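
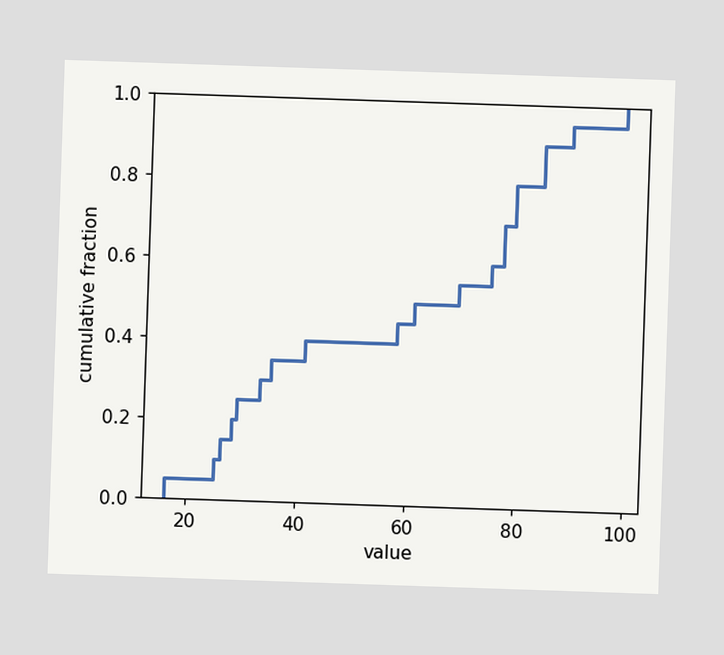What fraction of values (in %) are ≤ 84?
90%

At x=84 the ECDF step is at 90%.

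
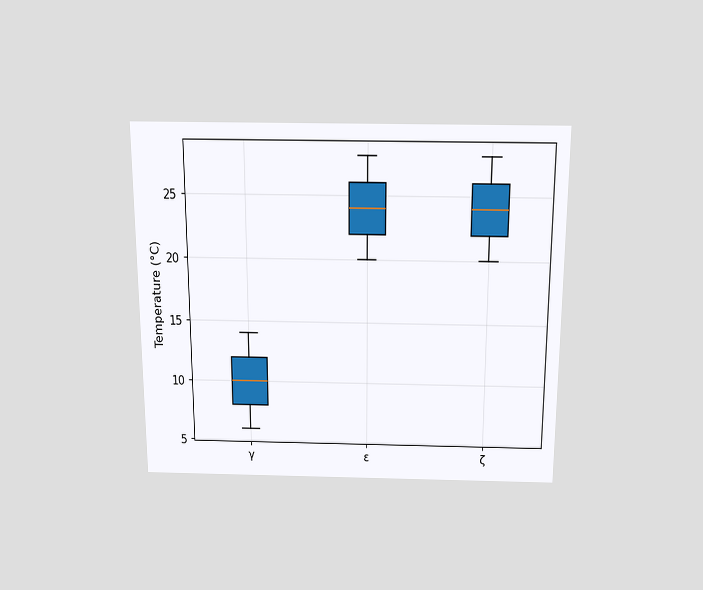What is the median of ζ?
24°C

The chart is viewed slightly from above. The median line in the ζ box sits at 24°C.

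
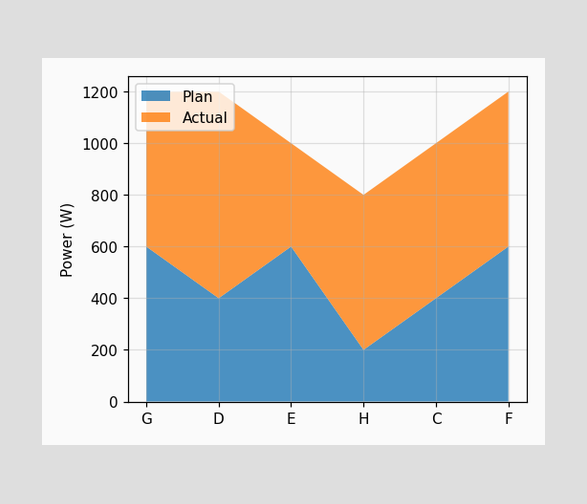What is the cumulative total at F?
1200W

The stacked total at F reaches 1200W.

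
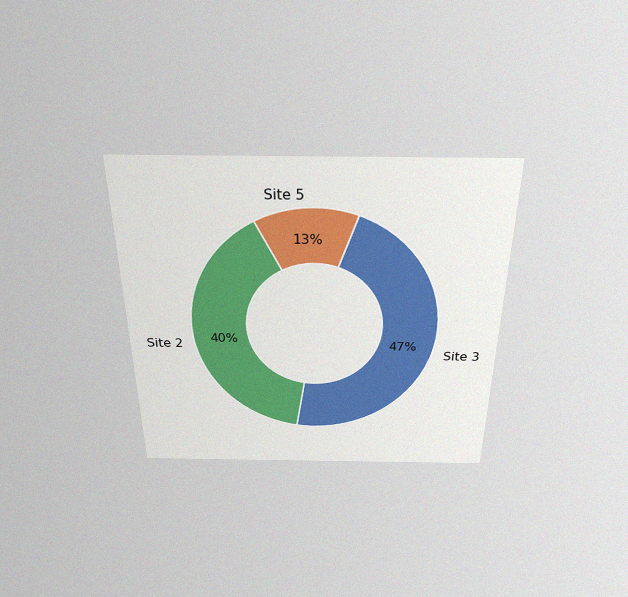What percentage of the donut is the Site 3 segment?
The chart is viewed slightly from above, with some photo noise. The Site 3 segment takes up 47% of the ring.

47%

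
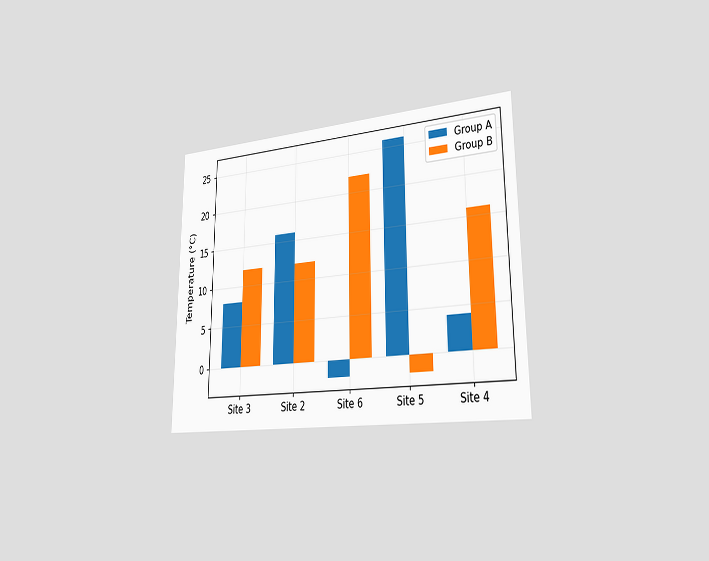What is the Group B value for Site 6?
The chart is viewed slightly from the right. The Group B bar at Site 6 reaches 22°C on the y-axis.

22°C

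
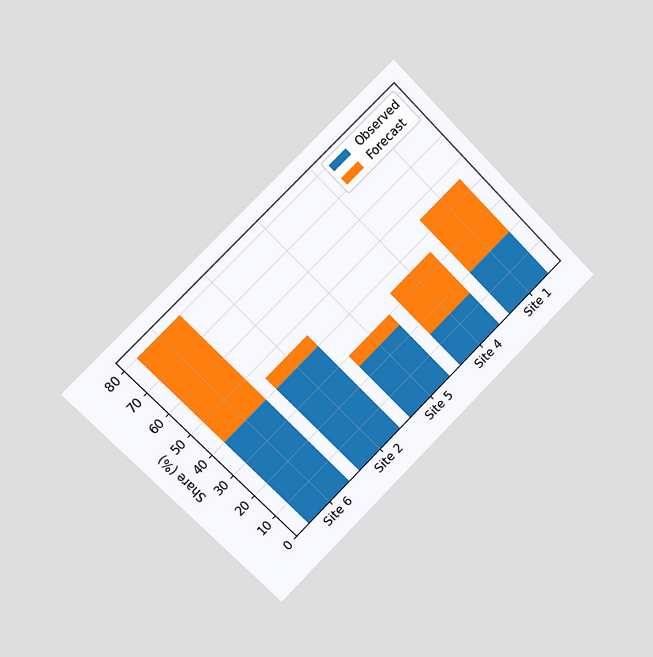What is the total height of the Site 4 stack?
35%

The chart is tilted about 45° counter-clockwise and viewed slightly from the left. The Site 4 stack's top reaches 35% on the y-axis.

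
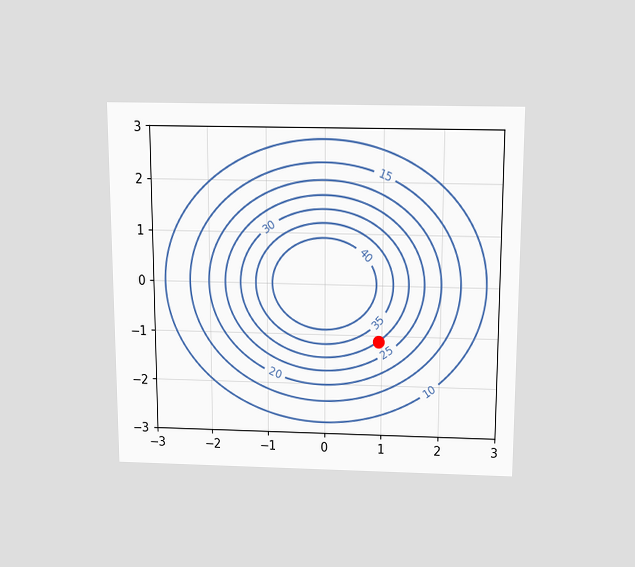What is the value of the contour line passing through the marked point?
30

The chart is viewed slightly from above. The marked point sits on the contour labelled 30.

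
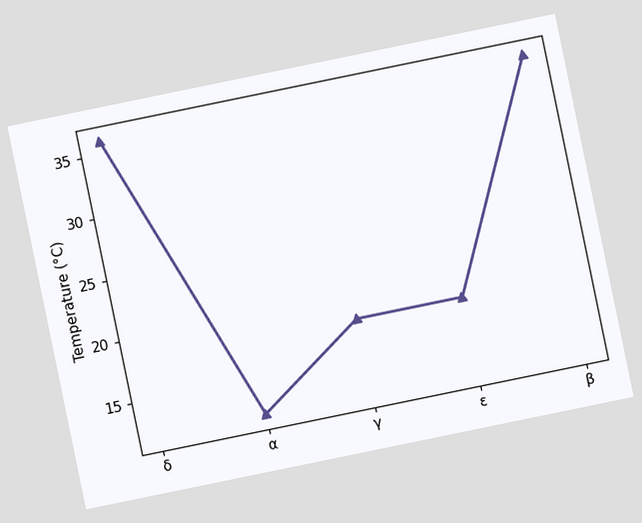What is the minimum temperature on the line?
12°C

The chart is tilted about 12° counter-clockwise. The lowest point is at α, and reading across to the y-axis gives 12°C.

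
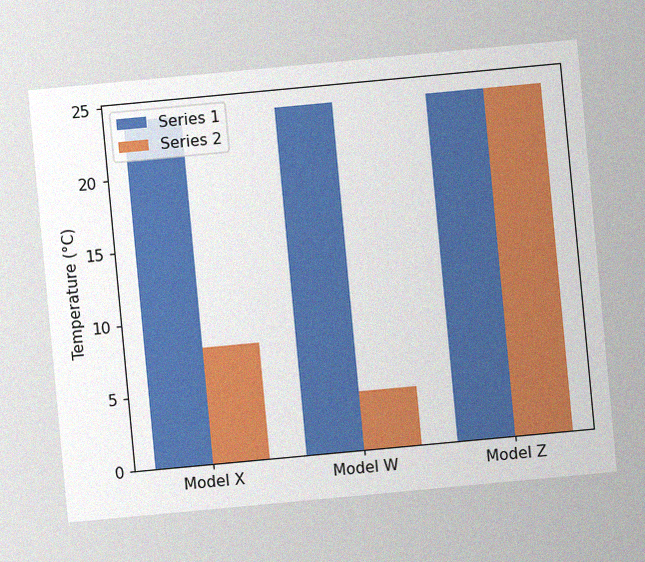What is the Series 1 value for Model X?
24°C

The chart is tilted about 5° counter-clockwise, with some photo noise. The Series 1 bar at Model X reaches 24°C on the y-axis.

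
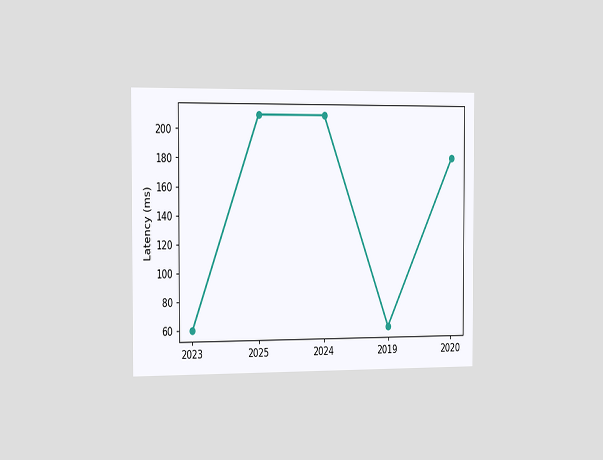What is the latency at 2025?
The chart is viewed slightly from the left. At 2025, the line is at 210ms.

210ms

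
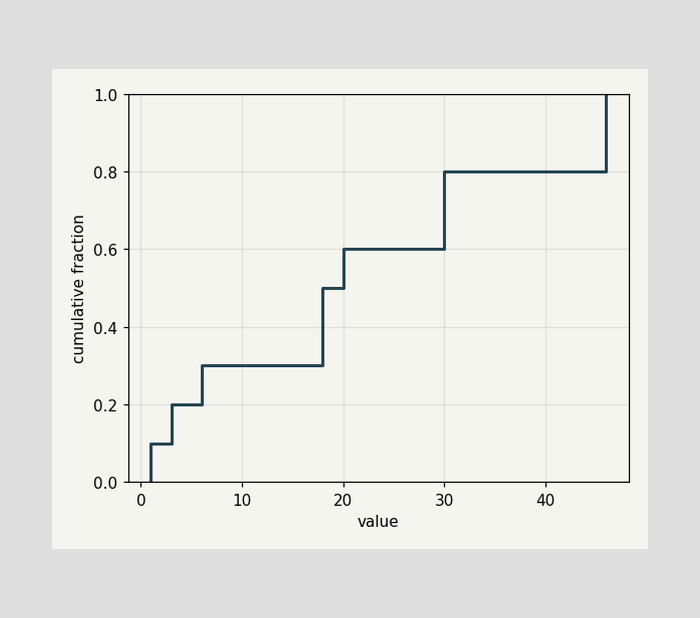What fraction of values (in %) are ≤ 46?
100%

At x=46 the ECDF step is at 100%.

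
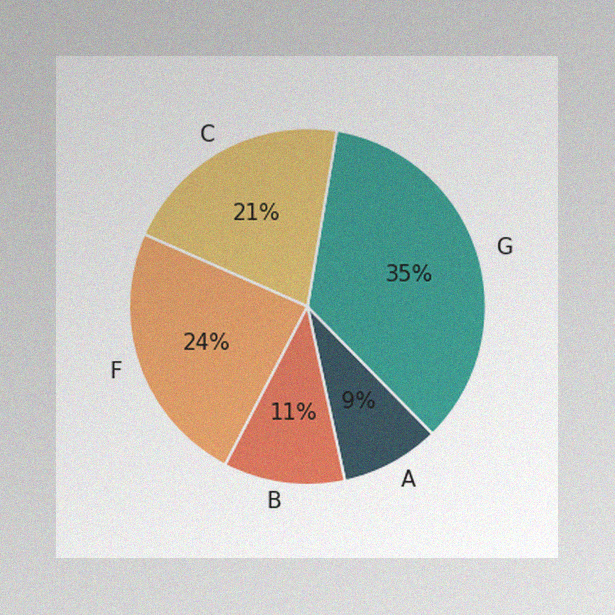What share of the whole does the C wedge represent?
21%

The image has some photo noise and uneven lighting. The C slice takes up 21% of the pie.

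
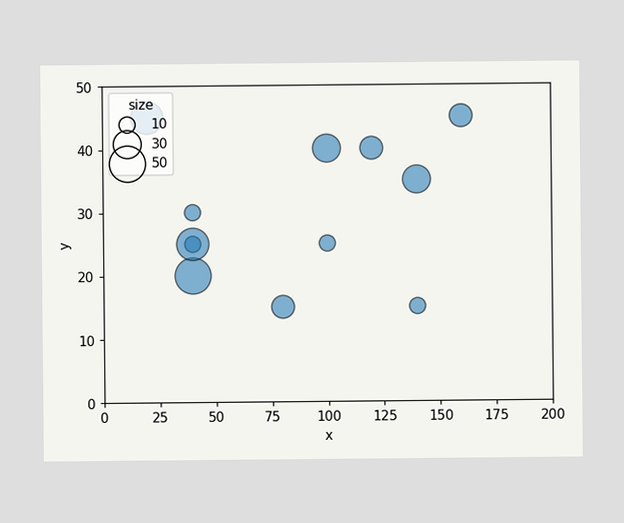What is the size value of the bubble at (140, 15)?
Matching the bubble at (140, 15) against the size legend gives 10.

10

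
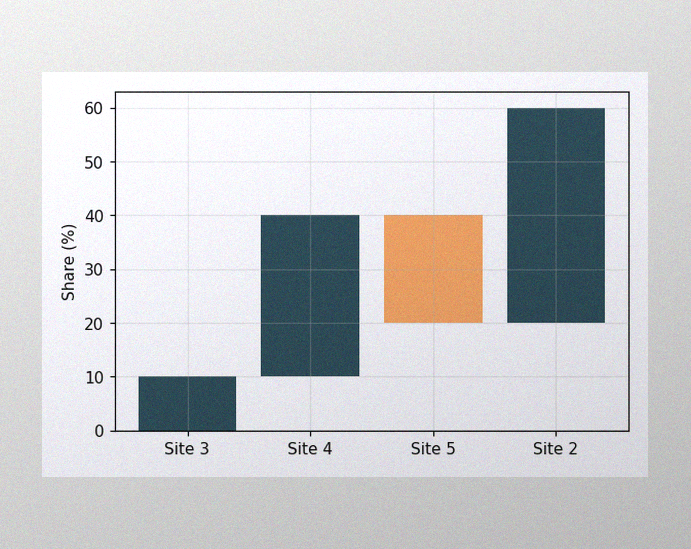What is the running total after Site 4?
The image has some photo noise and uneven lighting. After Site 4 the running total reaches 40%.

40%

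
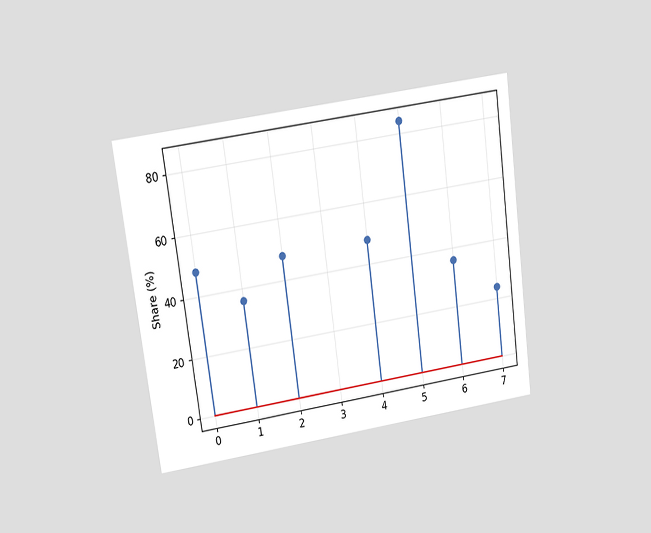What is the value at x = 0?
48%

The chart is tilted about 8° counter-clockwise and viewed at a slight angle. The stem at x=0 reaches 48%.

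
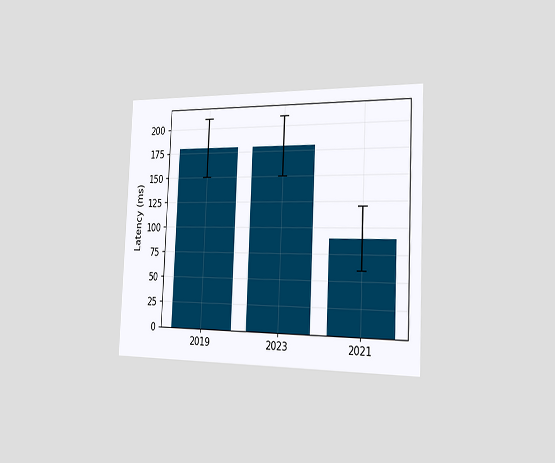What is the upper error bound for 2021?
The chart is tilted about 3° clockwise and viewed slightly from the right. The 2021 bar's upper whisker reaches 120ms.

120ms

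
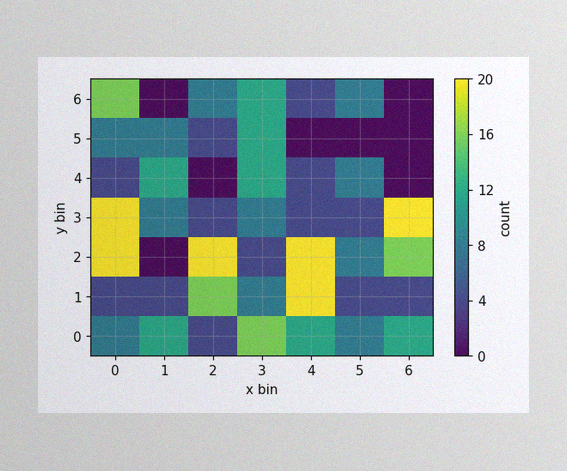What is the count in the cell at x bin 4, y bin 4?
4

The image has some photo noise and uneven lighting. Matching the cell (4, 4) against the colorbar gives 4.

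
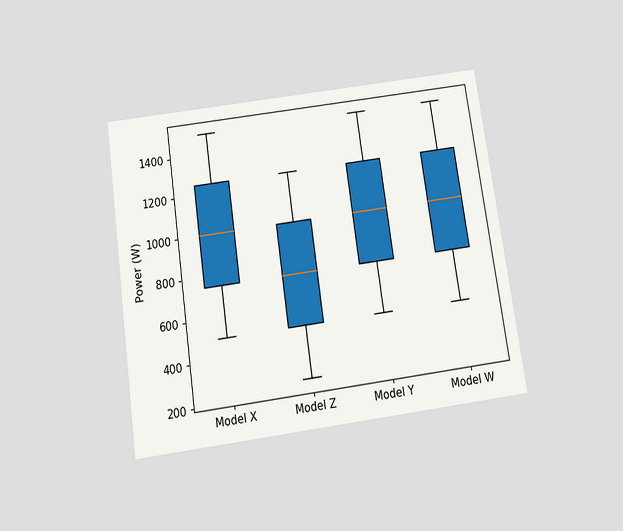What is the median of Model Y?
The chart is tilted about 8° counter-clockwise and viewed slightly from below. The median line in the Model Y box sits at 1000W.

1000W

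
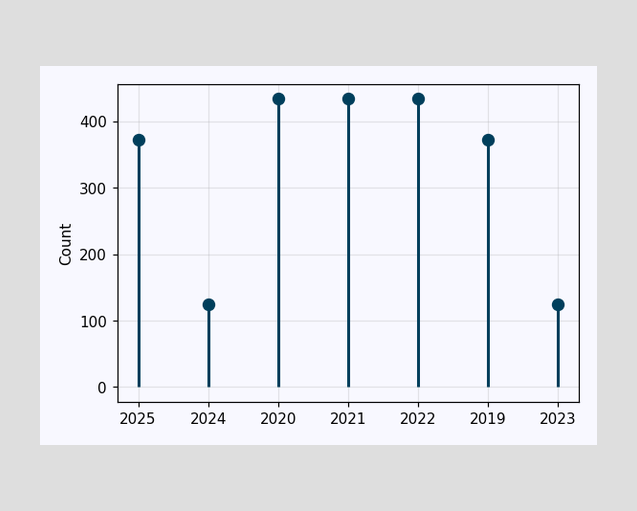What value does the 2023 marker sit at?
The 2023 marker sits at 124.

124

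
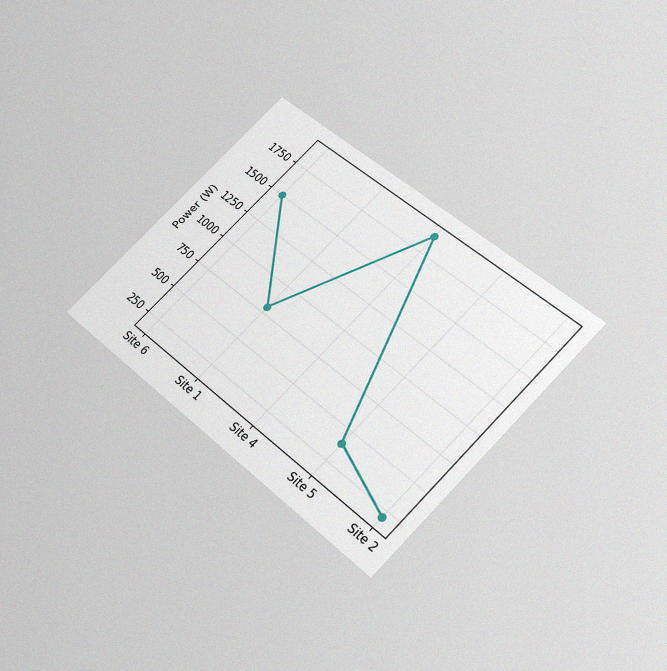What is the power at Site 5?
The chart is tilted about 45° clockwise and viewed slightly from below, with some photo noise. At Site 5, the line is at 400W.

400W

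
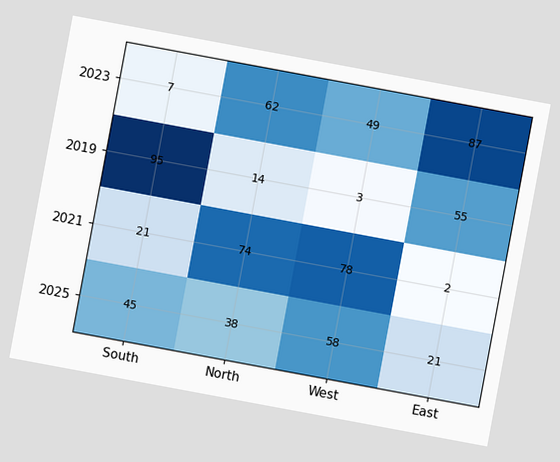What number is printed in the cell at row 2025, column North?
The chart is tilted about 11° clockwise. The (2025, North) cell reads 38.

38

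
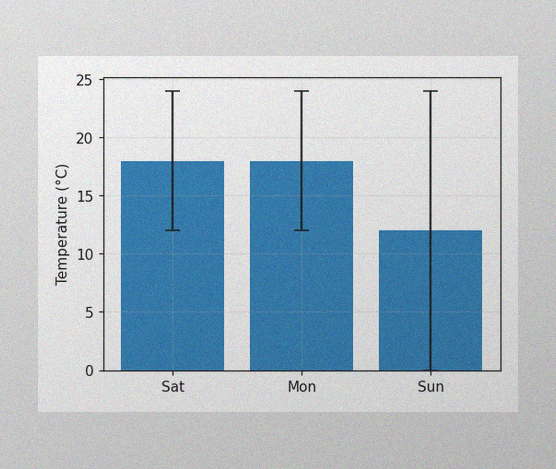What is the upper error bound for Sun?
The image has some photo noise and uneven lighting. The Sun bar's upper whisker reaches 24°C.

24°C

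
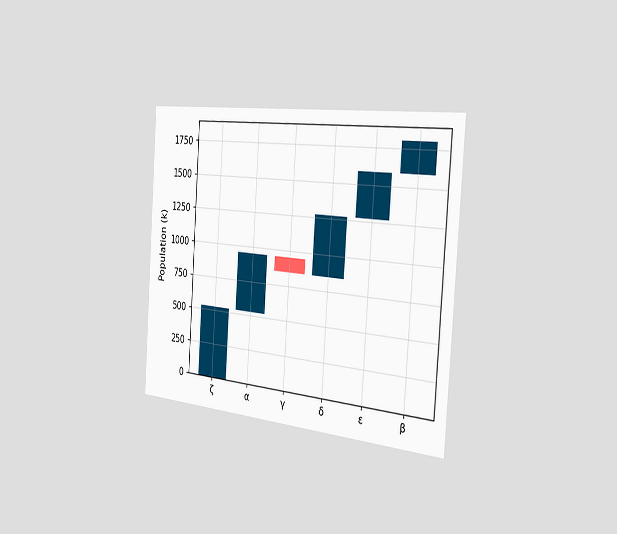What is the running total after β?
The chart is tilted about 4° clockwise and viewed slightly from the right. After β the running total reaches 1802k.

1802k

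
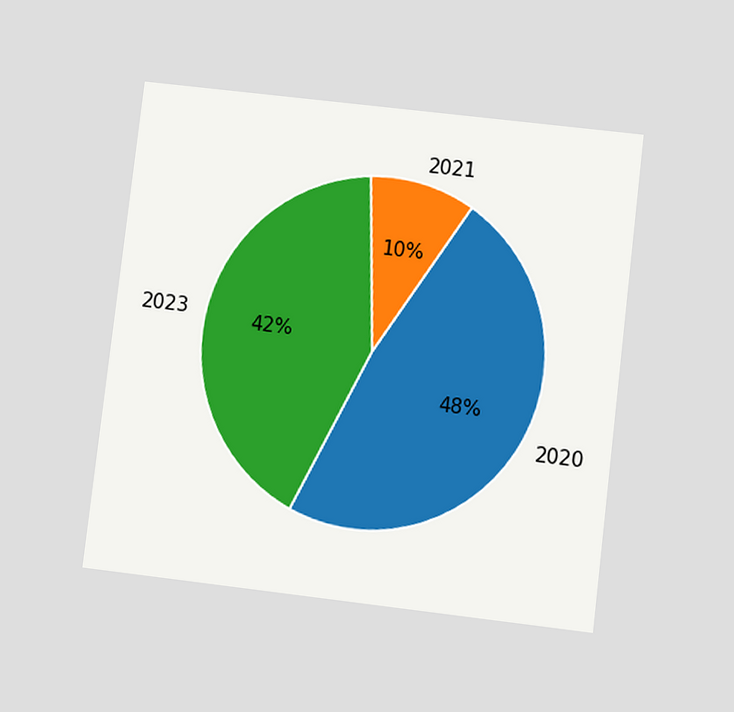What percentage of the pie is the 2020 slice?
The chart is tilted about 7° clockwise and viewed at a slight angle. The 2020 slice takes up 48% of the pie.

48%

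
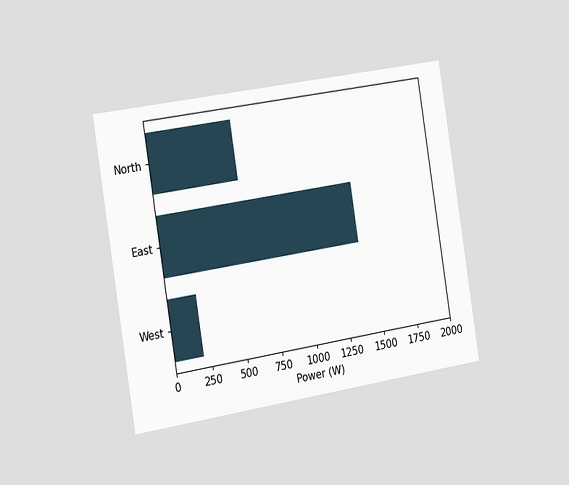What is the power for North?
600W

The chart is tilted about 9° counter-clockwise and viewed slightly from the left. Reading along the chart's x-axis, the North bar reaches 600W.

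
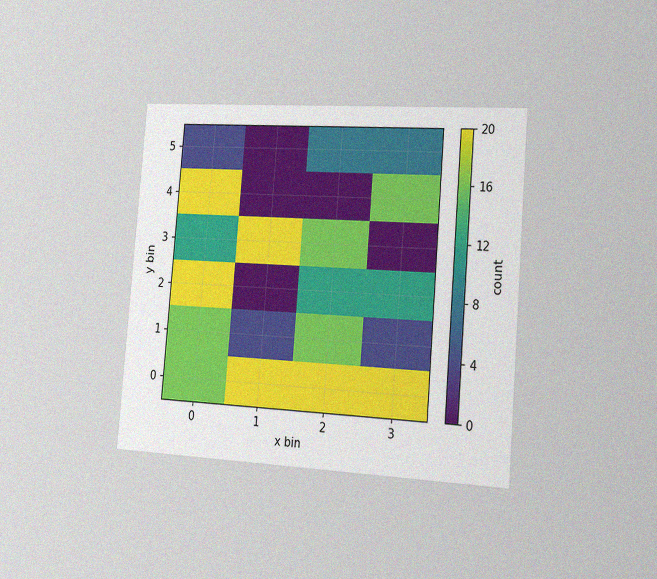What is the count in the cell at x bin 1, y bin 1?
4

The chart is tilted about 5° clockwise and viewed slightly from the right, with some photo noise. Matching the cell (1, 1) against the colorbar gives 4.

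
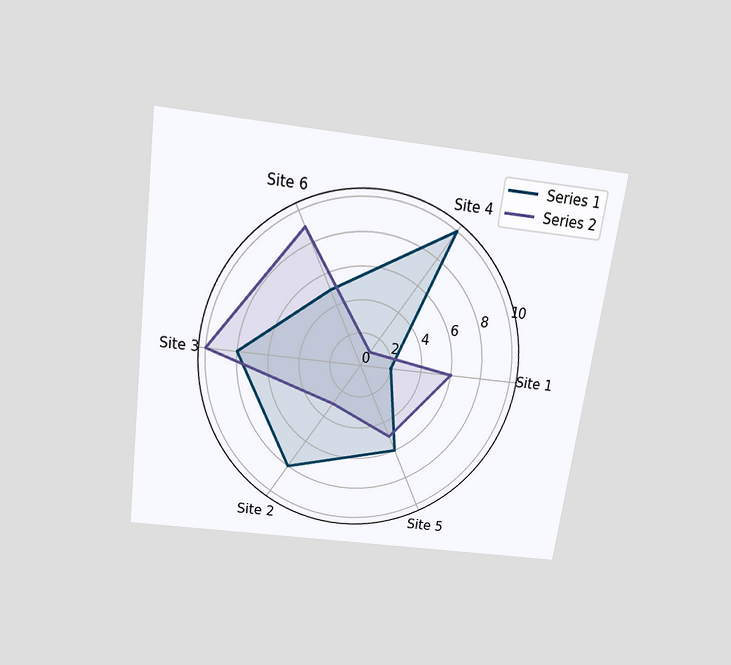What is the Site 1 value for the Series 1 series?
2

The chart is tilted about 8° clockwise and viewed slightly from above. On the Site 1 axis, Series 1 reaches 2.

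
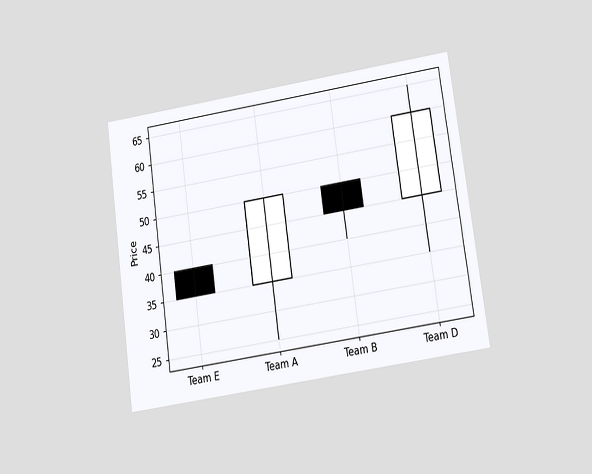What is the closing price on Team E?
The chart is tilted about 8° counter-clockwise and viewed at a slight angle. The Team E candle closes at 35.

35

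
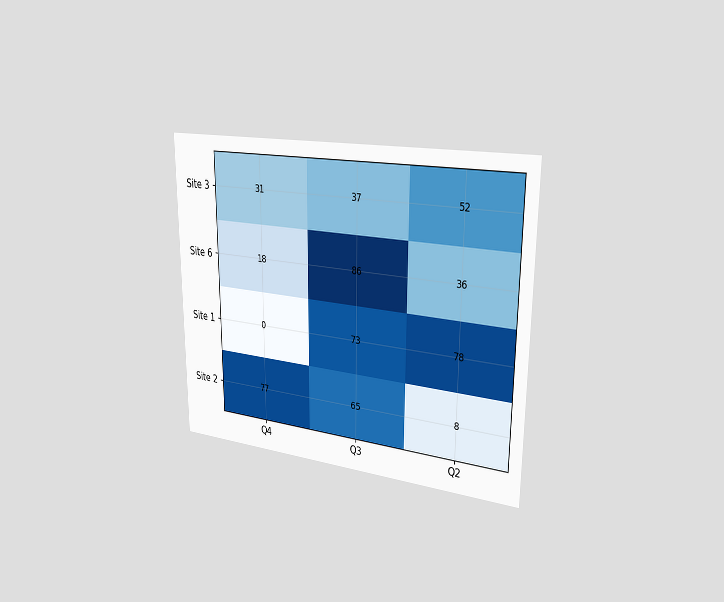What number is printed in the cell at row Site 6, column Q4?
18

The chart is viewed slightly from the right. The (Site 6, Q4) cell reads 18.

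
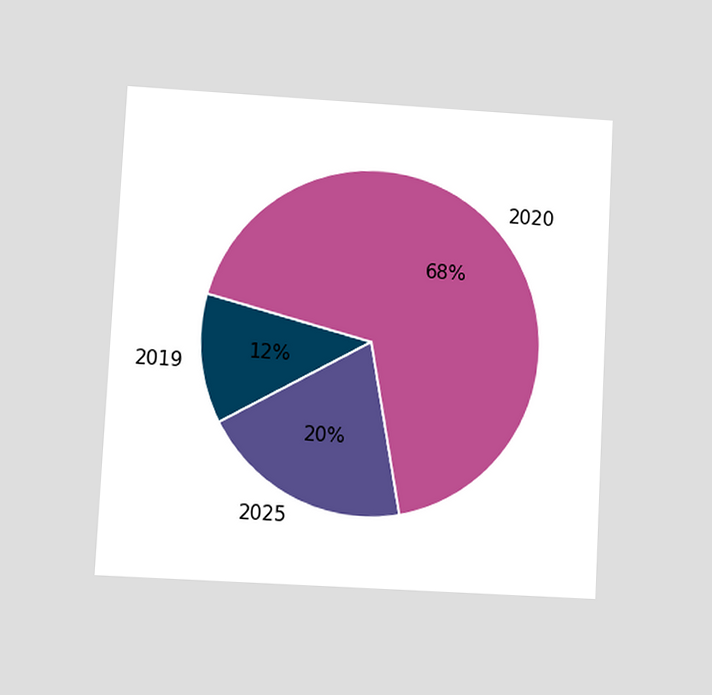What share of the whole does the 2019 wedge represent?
12%

The chart is tilted about 3° clockwise and viewed at a slight angle. The 2019 slice takes up 12% of the pie.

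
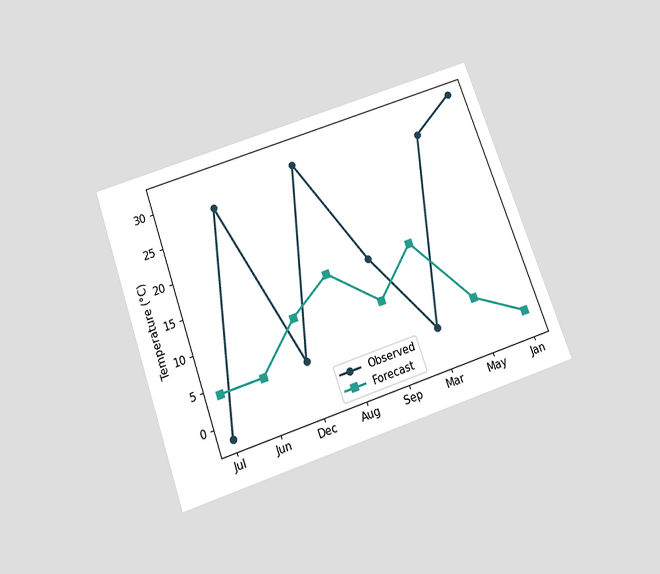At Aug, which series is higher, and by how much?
The chart is tilted about 19° counter-clockwise and viewed slightly from below. At Aug, Observed sits above the other line by 16°C.

Observed, by 16°C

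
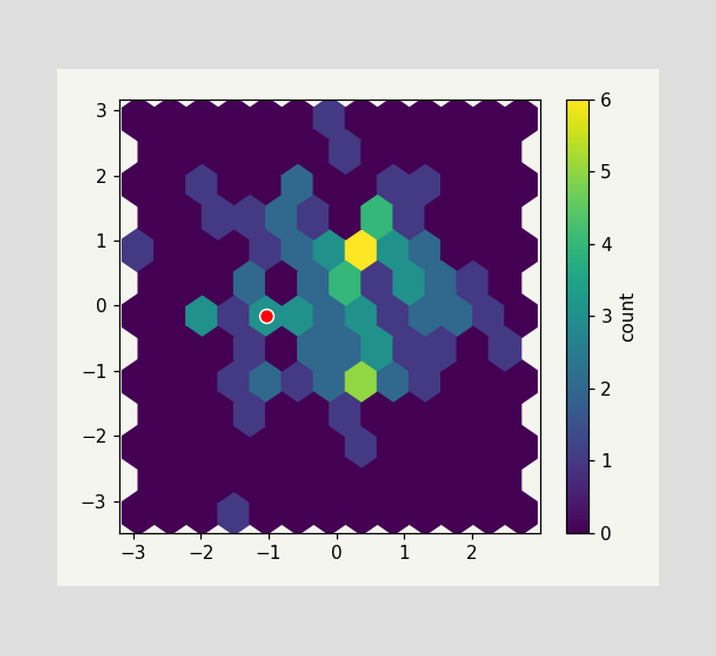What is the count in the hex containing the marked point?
3

The marked hex reads 3 on the colorbar.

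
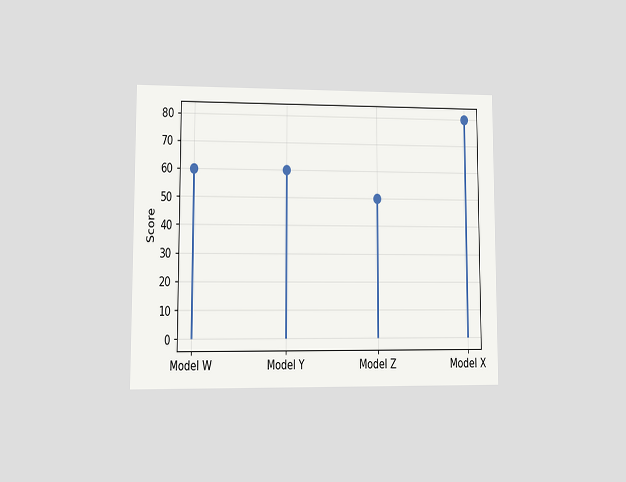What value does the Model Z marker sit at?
50

The chart is viewed at a slight angle. The Model Z marker sits at 50.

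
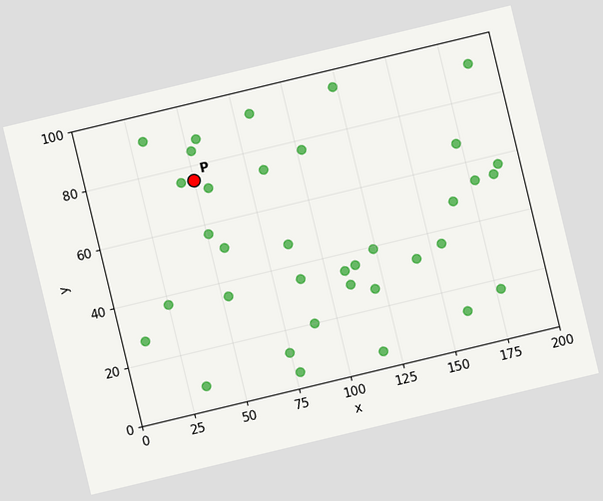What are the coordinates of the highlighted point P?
(50, 75)

The chart is tilted about 13° counter-clockwise. Following the gridlines from P to each axis, P sits at (50, 75).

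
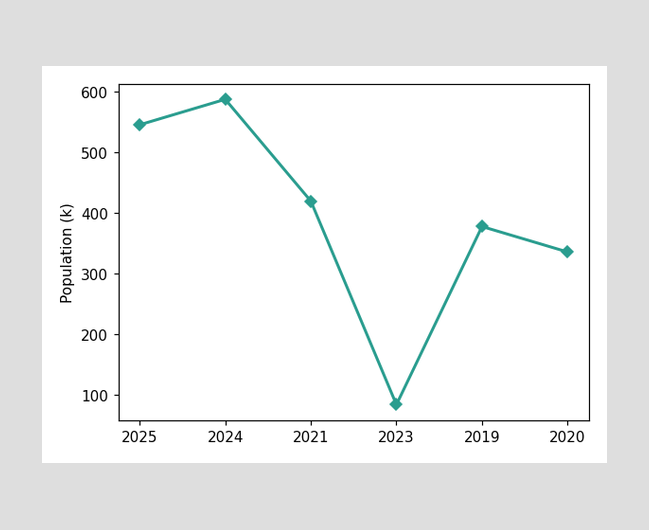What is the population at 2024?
At 2024, the line is at 588k.

588k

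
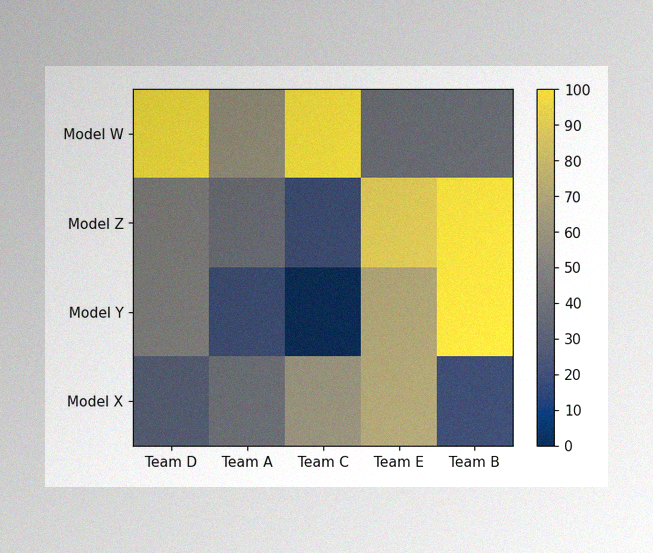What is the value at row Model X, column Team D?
The image has some photo noise and uneven lighting. Matching cell (Model X, Team D) against the colorbar gives 30.

30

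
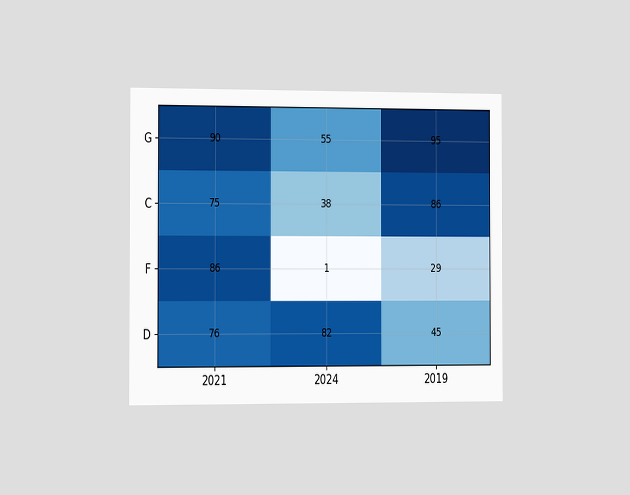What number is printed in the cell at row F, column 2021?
86

The chart is viewed slightly from the left. The (F, 2021) cell reads 86.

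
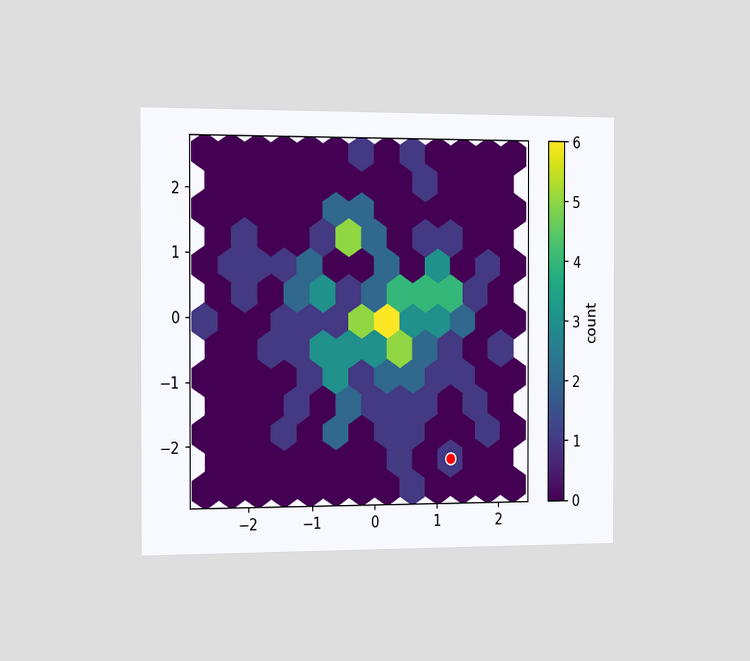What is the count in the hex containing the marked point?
The chart is viewed slightly from the left. The marked hex reads 1 on the colorbar.

1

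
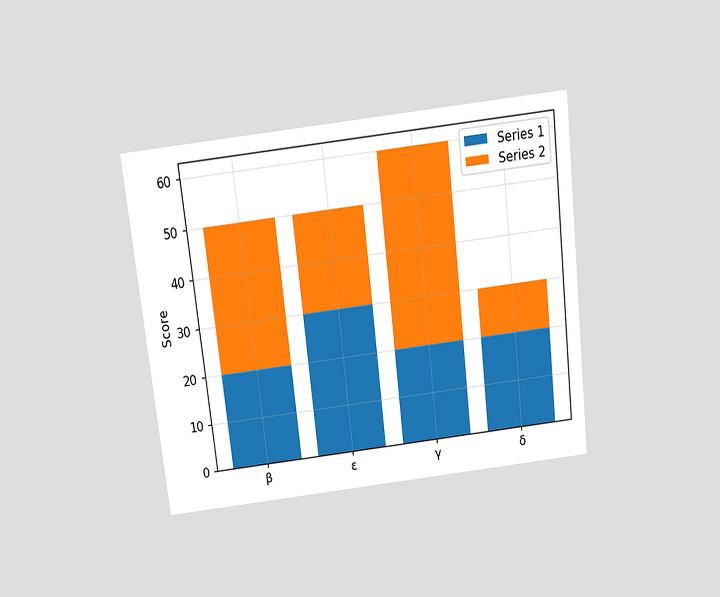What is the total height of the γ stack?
60

The chart is tilted about 6° counter-clockwise and viewed slightly from above. The γ stack's top reaches 60 on the y-axis.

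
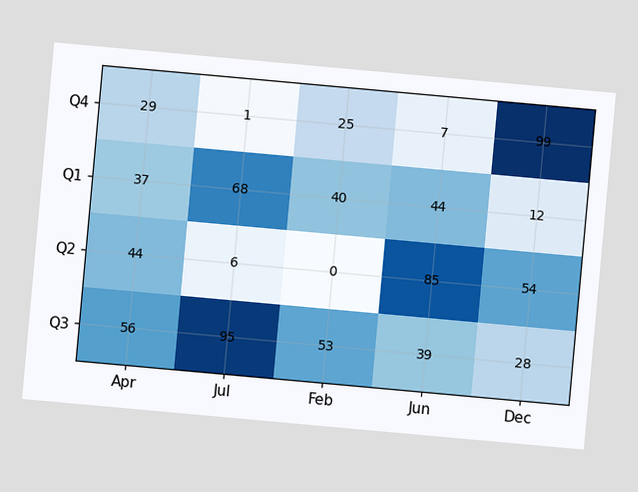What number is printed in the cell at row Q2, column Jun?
85

The chart is tilted about 5° clockwise. The (Q2, Jun) cell reads 85.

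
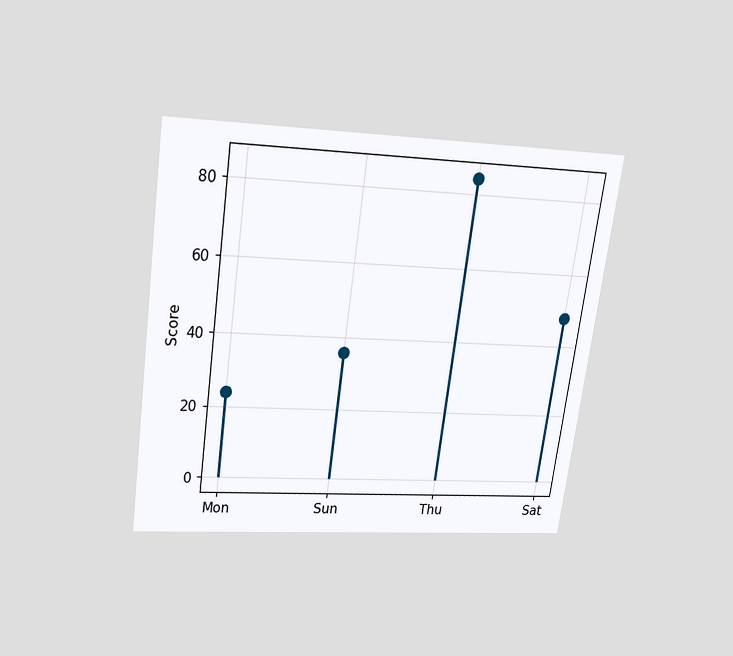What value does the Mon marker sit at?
24

The chart is tilted about 8° clockwise and viewed slightly from above. The Mon marker sits at 24.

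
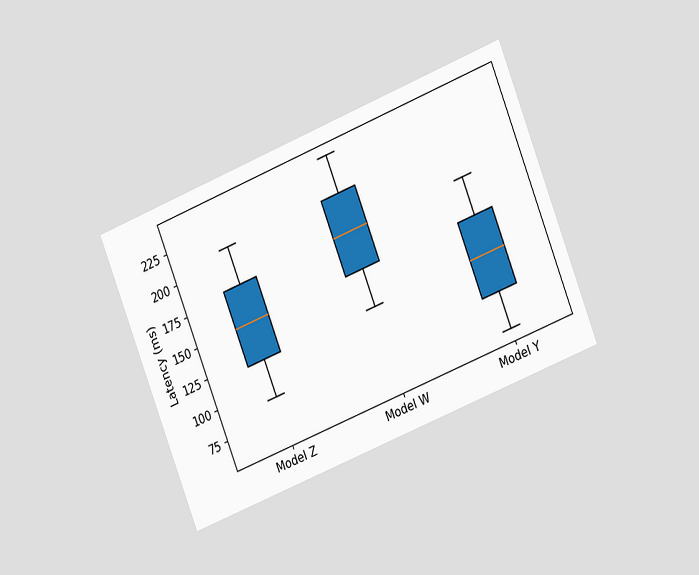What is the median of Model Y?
The chart is tilted about 22° counter-clockwise and viewed at a slight angle. The median line in the Model Y box sits at 120ms.

120ms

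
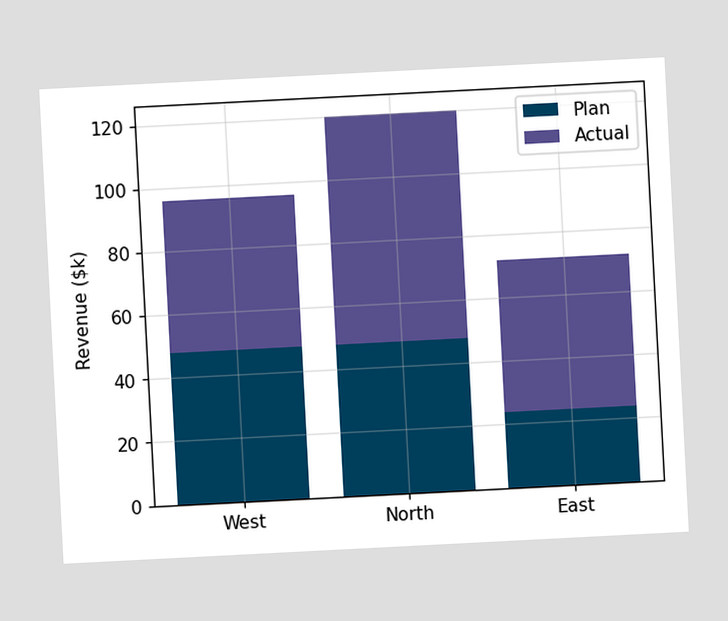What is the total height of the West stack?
The chart is tilted about 3° counter-clockwise. The West stack's top reaches $96k on the y-axis.

$96k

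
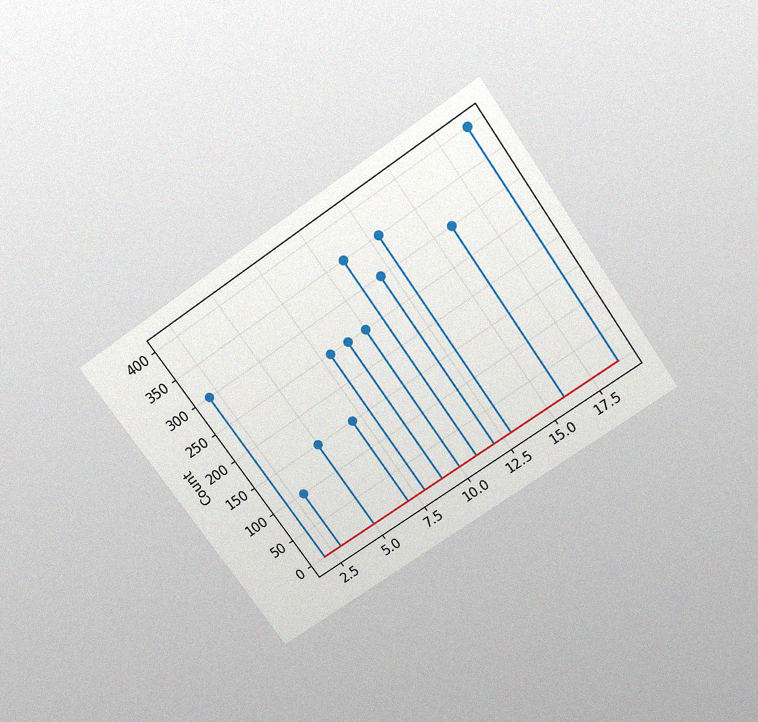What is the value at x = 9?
The chart is tilted about 35° counter-clockwise and viewed slightly from above, with some photo noise. The stem at x=9 reaches 250.

250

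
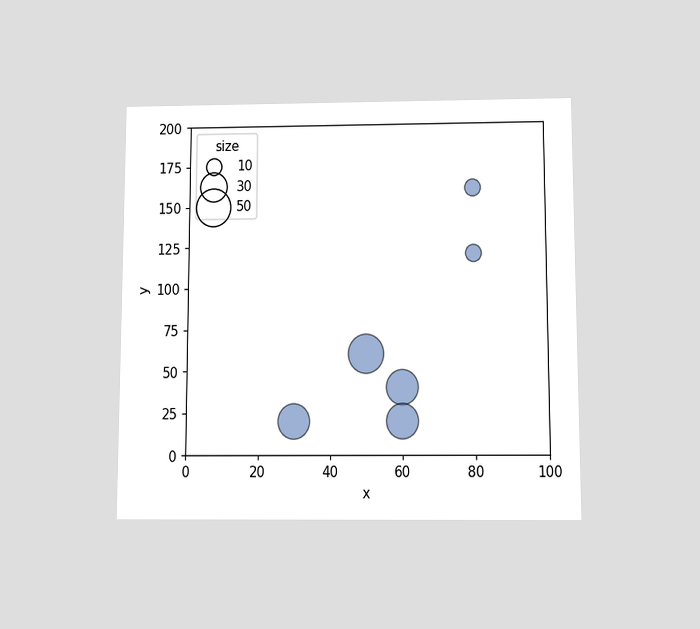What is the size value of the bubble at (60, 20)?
40

The chart is viewed slightly from below. Matching the bubble at (60, 20) against the size legend gives 40.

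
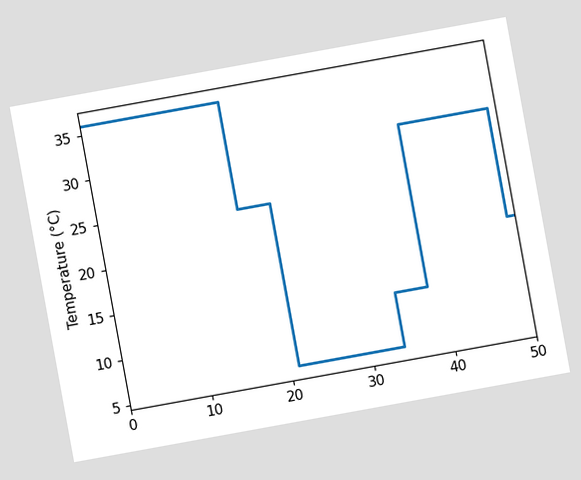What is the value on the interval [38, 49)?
The chart is tilted about 10° counter-clockwise. On [38, 49) the step sits at 30°C.

30°C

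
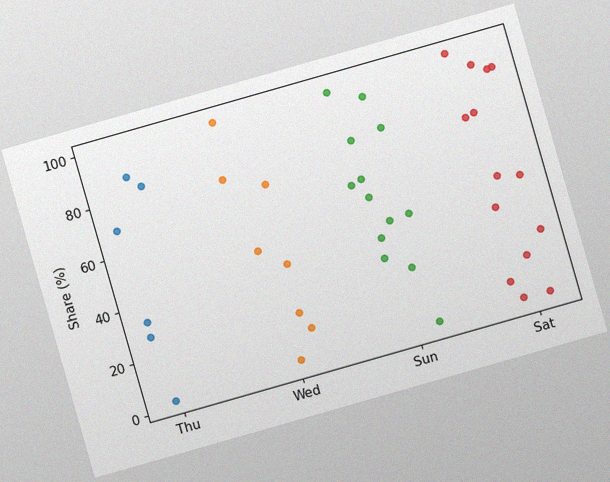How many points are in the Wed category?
The chart is tilted about 16° counter-clockwise, with some photo noise. Counting the markers in the Wed column gives 8.

8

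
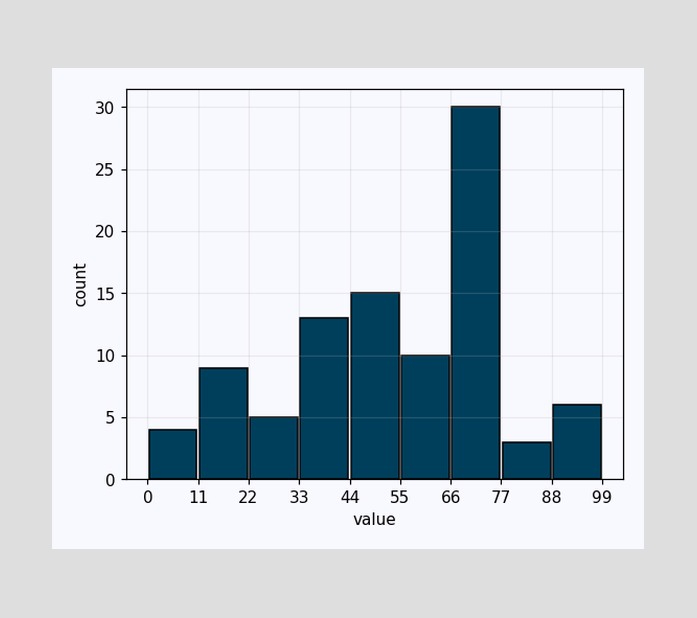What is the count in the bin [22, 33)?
The [22, 33) bin has height 5.

5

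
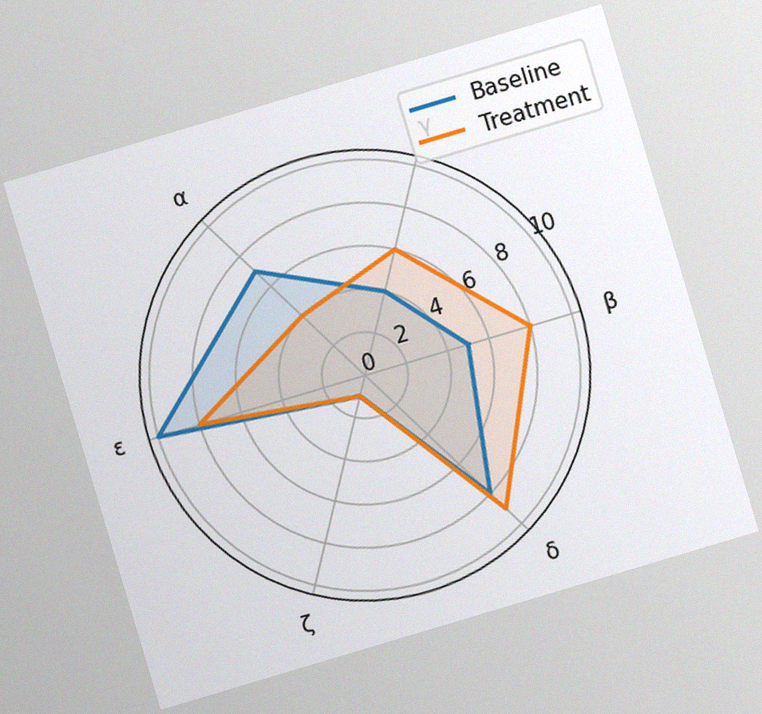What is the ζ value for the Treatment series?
The chart is tilted about 17° counter-clockwise, with some photo noise. On the ζ axis, Treatment reaches 1.

1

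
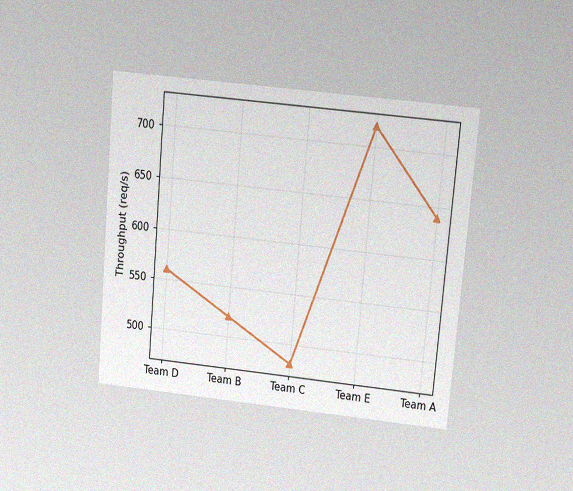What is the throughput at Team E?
The chart is tilted about 5° clockwise and viewed at a slight angle, with some photo noise. At Team E, the line is at 720req/s.

720req/s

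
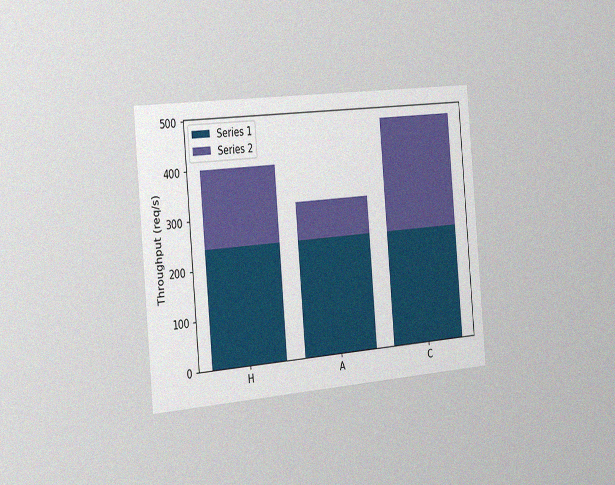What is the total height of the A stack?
320req/s

The chart is tilted about 5° counter-clockwise and viewed slightly from the left, with some photo noise. The A stack's top reaches 320req/s on the y-axis.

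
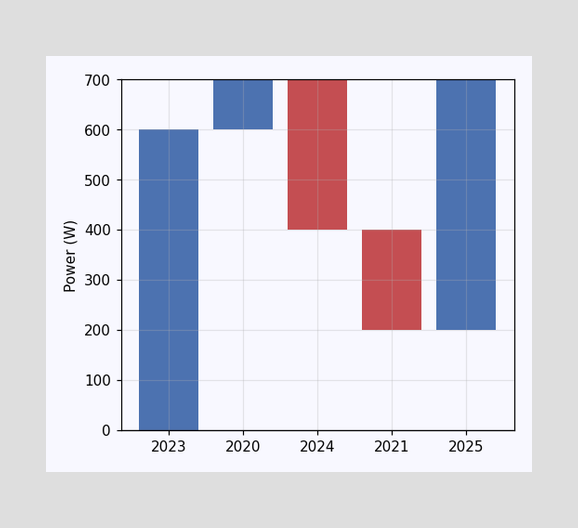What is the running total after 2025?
700W

After 2025 the running total reaches 700W.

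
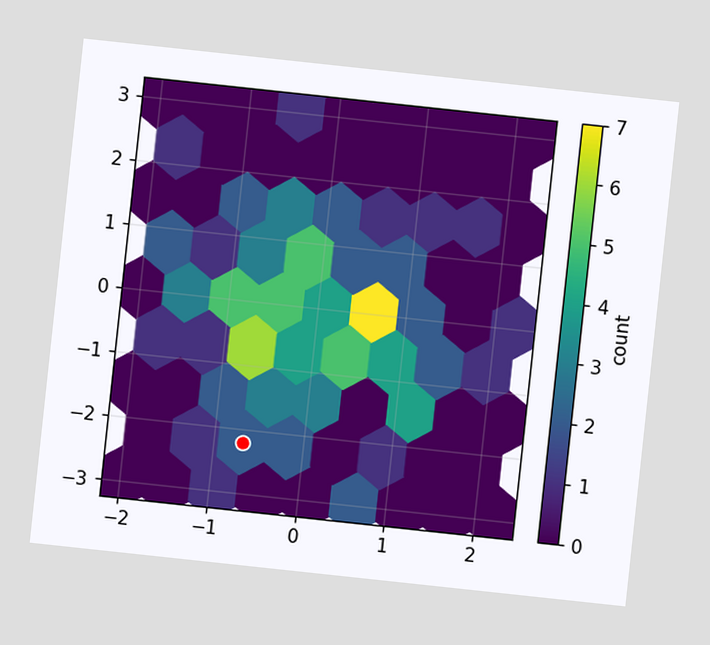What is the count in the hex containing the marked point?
The chart is tilted about 6° clockwise. The marked hex reads 2 on the colorbar.

2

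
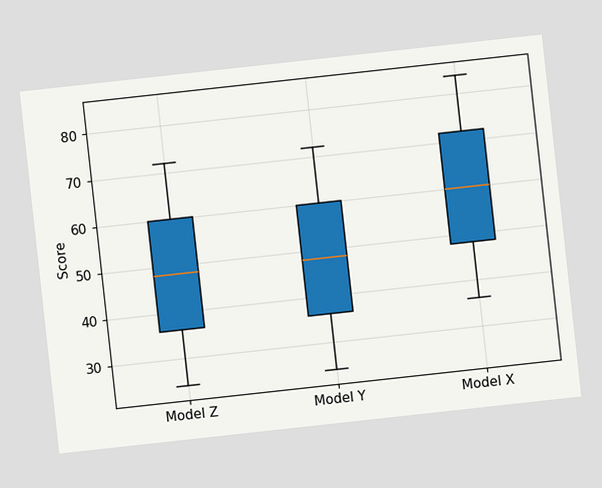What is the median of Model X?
60

The chart is tilted about 6° counter-clockwise. The median line in the Model X box sits at 60.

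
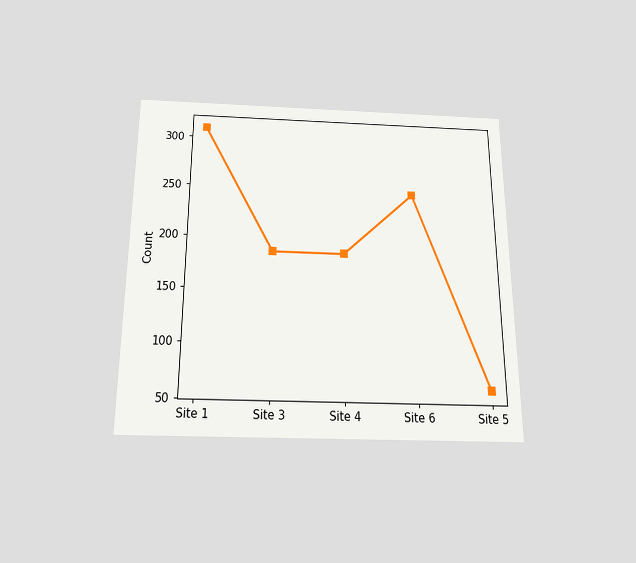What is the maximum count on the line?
310

The chart is viewed slightly from below. The highest point is at Site 1, and reading across to the y-axis gives 310.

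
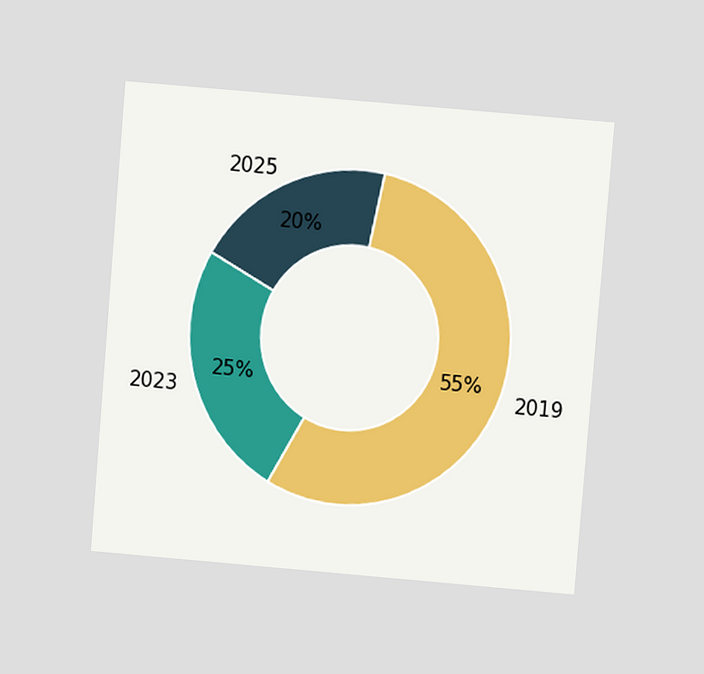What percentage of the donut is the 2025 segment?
The chart is tilted about 5° clockwise and viewed at a slight angle. The 2025 segment takes up 20% of the ring.

20%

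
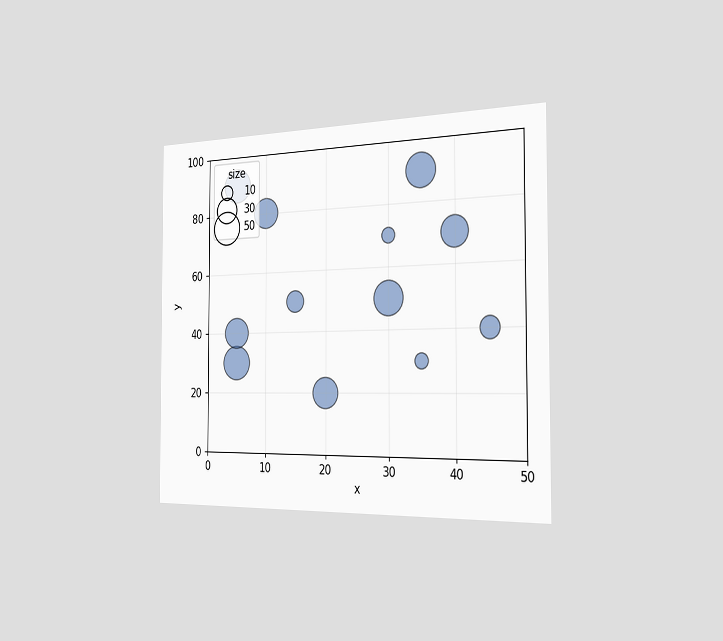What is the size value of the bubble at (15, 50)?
The chart is viewed slightly from the right. Matching the bubble at (15, 50) against the size legend gives 20.

20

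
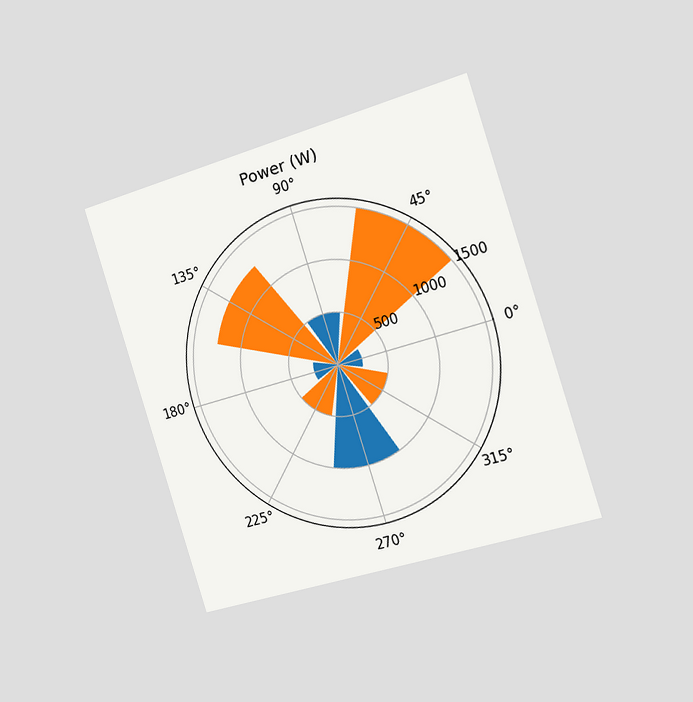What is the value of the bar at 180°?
250W

The chart is tilted about 18° counter-clockwise and viewed slightly from the right. The bar at 180° reaches 250W on the radial axis.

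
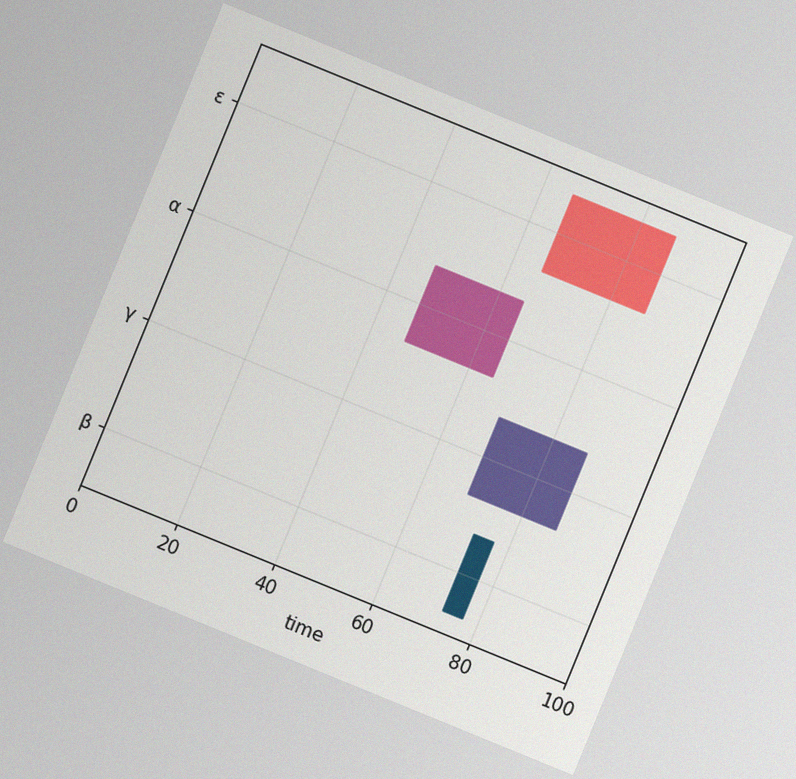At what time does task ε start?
66

The chart is tilted about 22° clockwise, with some photo noise. The ε bar begins at t=66.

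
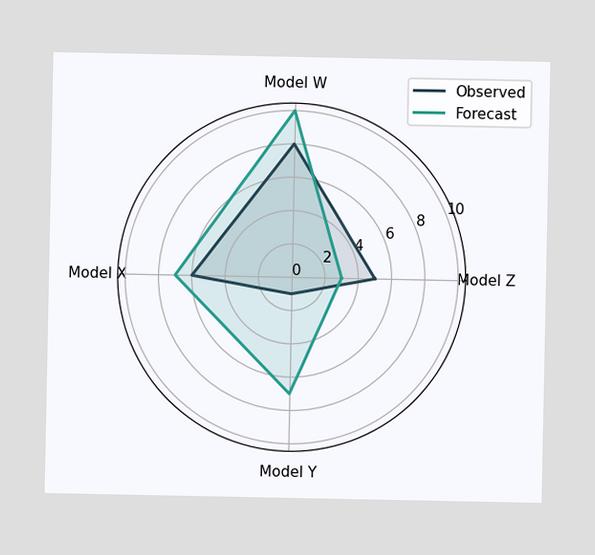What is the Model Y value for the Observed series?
On the Model Y axis, Observed reaches 1.

1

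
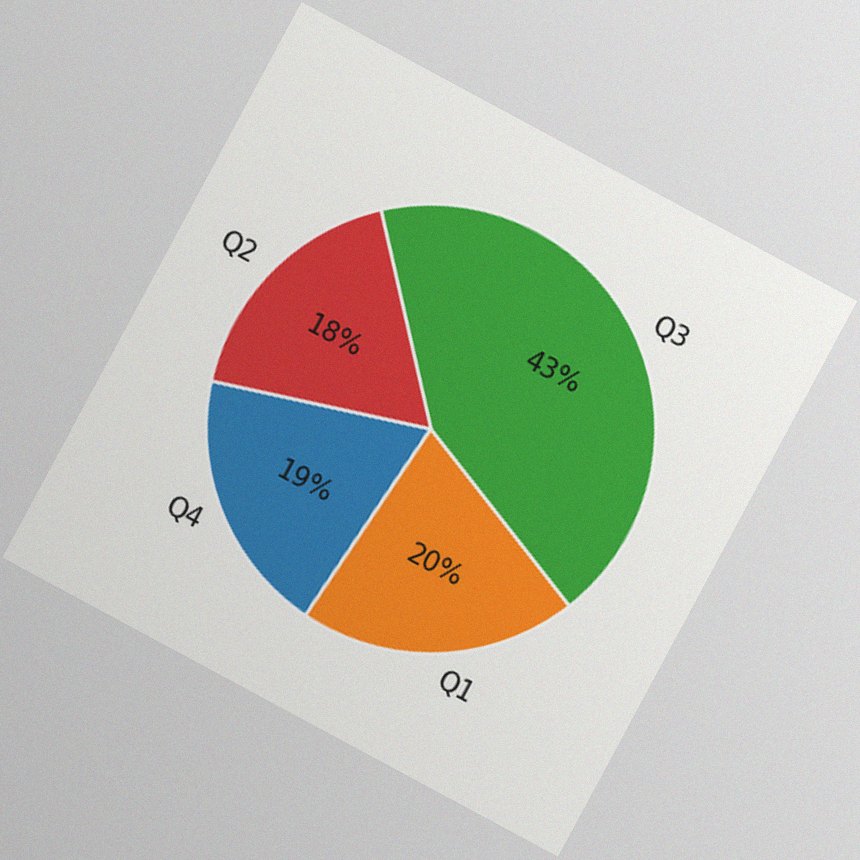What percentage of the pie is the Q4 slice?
19%

The chart is tilted about 28° clockwise, with some photo noise. The Q4 slice takes up 19% of the pie.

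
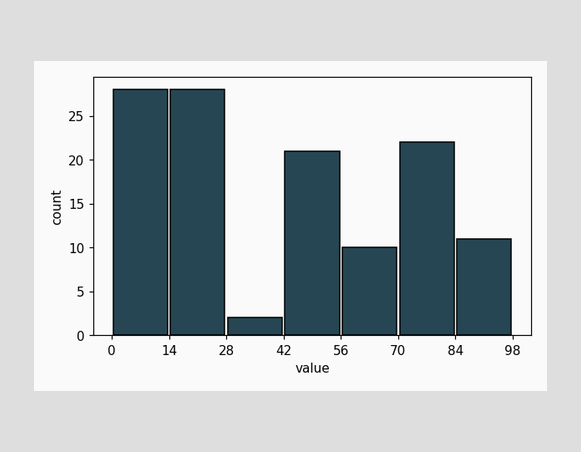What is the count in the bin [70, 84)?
The [70, 84) bin has height 22.

22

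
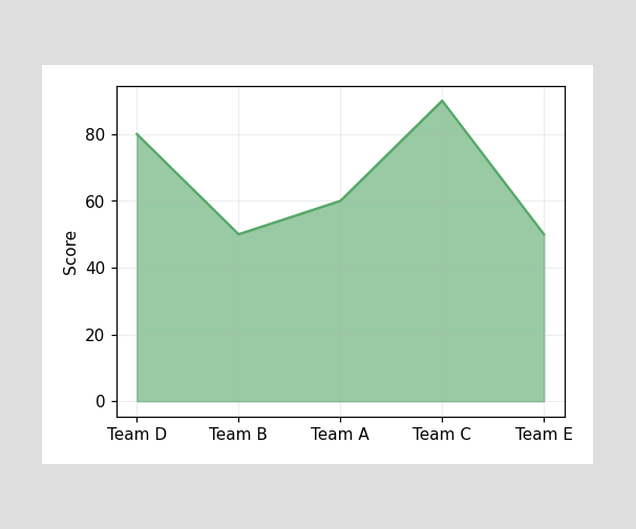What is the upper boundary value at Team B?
At Team B the upper boundary is at 50.

50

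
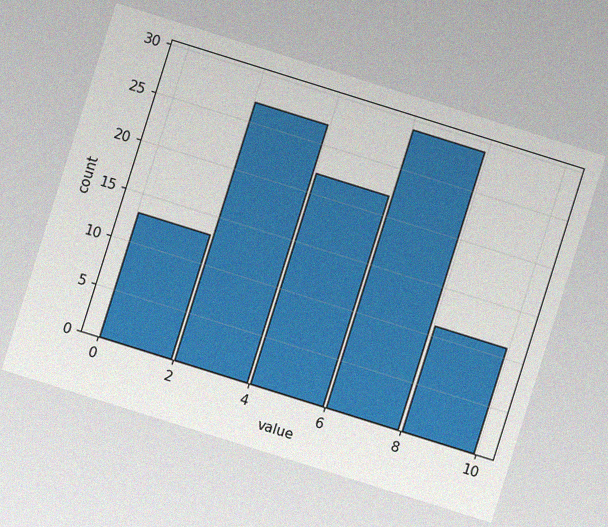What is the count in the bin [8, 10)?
11

The chart is tilted about 17° clockwise, with some photo noise. The [8, 10) bin has height 11.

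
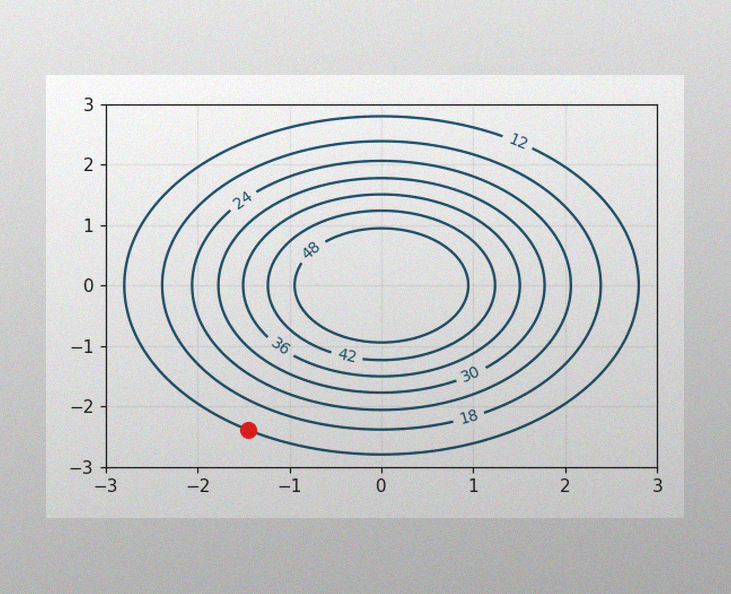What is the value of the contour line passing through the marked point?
The image has some photo noise and uneven lighting. The marked point sits on the contour labelled 12.

12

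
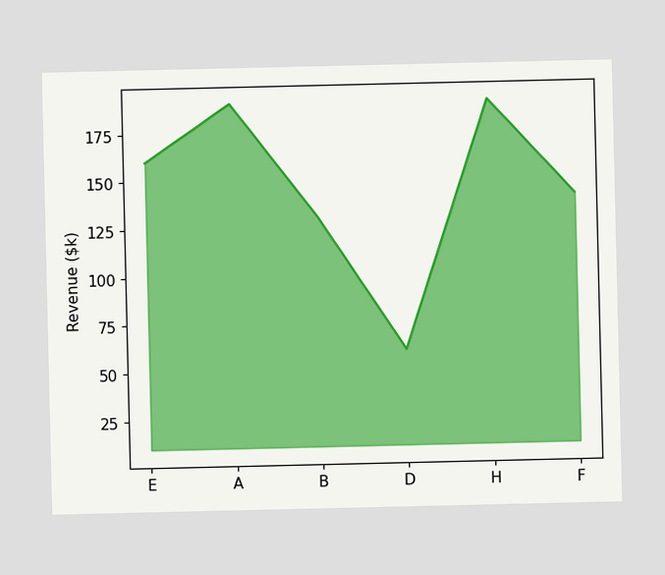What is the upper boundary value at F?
At F the upper boundary is at $140k.

$140k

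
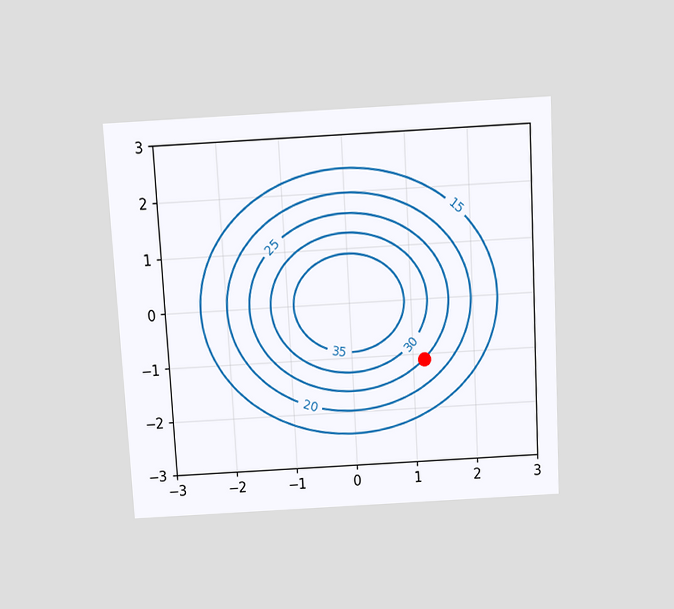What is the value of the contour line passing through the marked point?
25

The chart is tilted about 3° counter-clockwise and viewed slightly from above. The marked point sits on the contour labelled 25.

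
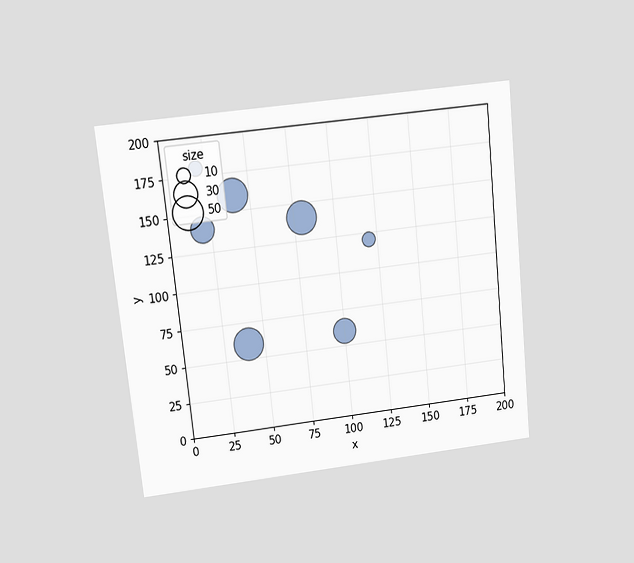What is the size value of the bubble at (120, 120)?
10

The chart is tilted about 6° counter-clockwise and viewed at a slight angle. Matching the bubble at (120, 120) against the size legend gives 10.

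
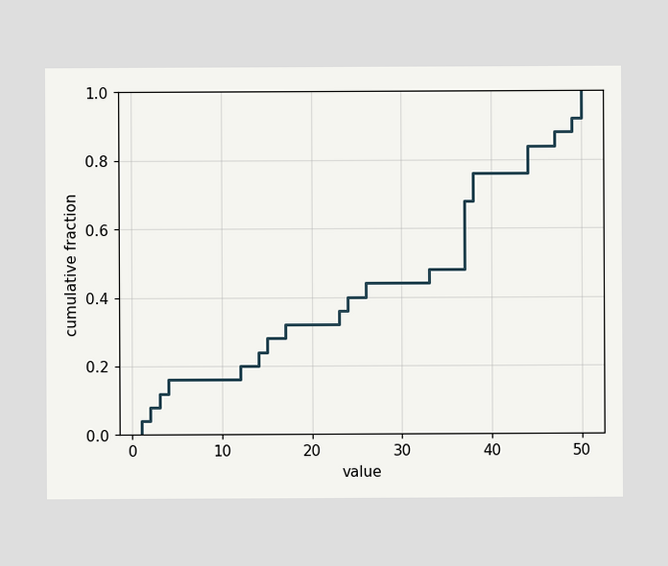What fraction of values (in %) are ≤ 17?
At x=17 the ECDF step is at 32%.

32%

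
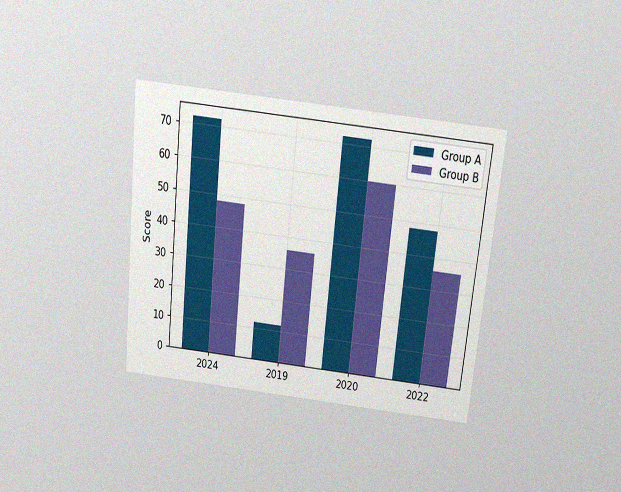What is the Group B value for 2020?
The chart is tilted about 6° clockwise and viewed slightly from above, with some photo noise. The Group B bar at 2020 reaches 60 on the y-axis.

60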